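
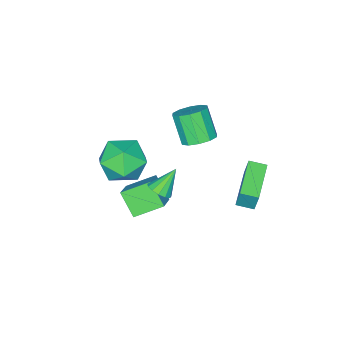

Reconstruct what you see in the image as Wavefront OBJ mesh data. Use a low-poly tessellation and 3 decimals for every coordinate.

v 2.565 1.464 1.813
v 2.987 1.476 2.195
v 1.715 1.596 2.747
v 2.937 1.78 2.106
v 2.768 1.984 1.924
v 2.535 2.023 1.706
v 2.311 1.884 1.523
v 2.168 1.612 1.431
v 2.15 1.292 1.461
v 2.265 1.027 1.602
v 2.474 0.901 1.81
v 2.712 0.953 2.019
v 2.904 1.168 2.162
v -2.479 1.65 -0.901
v -2.392 1.949 0.247
v -2.903 2.324 -1.045
v -2.816 2.624 0.103
v -0.884 2.576 -1.263
v -0.797 2.876 -0.115
v -1.308 3.251 -1.407
v -1.221 3.55 -0.259
v -1.689 -0.221 0.732
v -1.28 -0.834 0.421
v -1.582 -1.672 1.677
v -1.991 -1.059 1.988
v -0.965 -0.556 0.682
v -1.266 -1.395 1.938
v -0.926 -0.151 0.962
v -1.228 -0.989 2.218
v -1.179 0.228 1.154
v -1.481 -0.61 2.41
v -1.627 0.436 1.185
v -1.929 -0.403 2.441
v -2.098 0.392 1.043
v -2.4 -0.446 2.299
v -2.414 0.115 0.782
v -2.715 -0.724 2.038
v -2.452 -0.291 0.502
v -2.754 -1.129 1.758
v -2.199 -0.67 0.31
v -2.501 -1.508 1.566
v -1.751 -0.877 0.279
v -2.053 -1.716 1.535
v 1.6 -0.645 -2.099
v 1.439 -1.555 -1.155
v 0.623 0.185 -1.465
v 0.462 -0.725 -0.522
v 2.478 -0.115 -1.438
v 2.317 -1.025 -0.495
v 1.501 0.715 -0.805
v 1.34 -0.195 0.139
v -0.337 -2.115 -0.901
v 0.328 -1.381 -0.172
v 1.112 -3.479 -0.848
v 1.777 -2.745 -0.119
v 0.748 -3.266 0.308
v -0.147 -2.423 0.275
v 1.587 -2.437 -1.295
v 0.692 -1.594 -1.328
v 1.518 -1.579 -0.416
v 0.999 -2.092 0.575
v 0.441 -2.768 -1.595
v -0.078 -3.281 -0.604
f 2 1 4
f 2 4 3
f 4 1 5
f 4 5 3
f 5 1 6
f 5 6 3
f 6 1 7
f 6 7 3
f 7 1 8
f 7 8 3
f 8 1 9
f 8 9 3
f 9 1 10
f 9 10 3
f 10 1 11
f 10 11 3
f 11 1 12
f 11 12 3
f 12 1 13
f 12 13 3
f 13 1 2
f 13 2 3
f 15 17 14
f 18 15 14
f 14 17 16
f 16 18 14
f 15 21 17
f 19 15 18
f 19 21 15
f 17 21 16
f 20 18 16
f 16 21 20
f 20 19 18
f 21 19 20
f 23 22 26
f 23 26 24
f 24 26 27
f 24 27 25
f 26 22 28
f 26 28 27
f 27 28 29
f 27 29 25
f 28 22 30
f 28 30 29
f 29 30 31
f 29 31 25
f 30 22 32
f 30 32 31
f 31 32 33
f 31 33 25
f 32 22 34
f 32 34 33
f 33 34 35
f 33 35 25
f 34 22 36
f 34 36 35
f 35 36 37
f 35 37 25
f 36 22 38
f 36 38 37
f 37 38 39
f 37 39 25
f 38 22 40
f 38 40 39
f 39 40 41
f 39 41 25
f 40 22 42
f 40 42 41
f 41 42 43
f 41 43 25
f 42 22 23
f 42 23 43
f 43 23 24
f 43 24 25
f 45 47 44
f 48 45 44
f 44 47 46
f 46 48 44
f 45 51 47
f 49 45 48
f 49 51 45
f 47 51 46
f 50 48 46
f 46 51 50
f 50 49 48
f 51 49 50
f 52 63 57
f 52 57 53
f 52 53 59
f 52 59 62
f 52 62 63
f 53 57 61
f 57 63 56
f 63 62 54
f 62 59 58
f 59 53 60
f 55 61 56
f 55 56 54
f 55 54 58
f 55 58 60
f 55 60 61
f 56 61 57
f 54 56 63
f 58 54 62
f 60 58 59
f 61 60 53



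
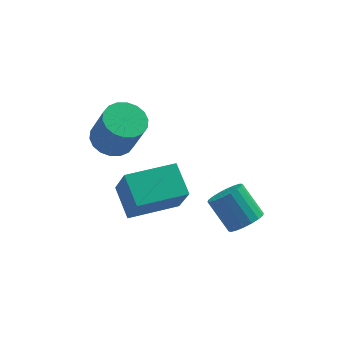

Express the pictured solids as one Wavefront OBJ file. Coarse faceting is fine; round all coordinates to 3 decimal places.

v 4.204 -0.91 -4.097
v 4.569 -1.245 -3.603
v 3.921 -0.485 -2.608
v 3.556 -0.15 -3.103
v 4.751 -1.002 -3.671
v 4.103 -0.242 -2.676
v 4.825 -0.74 -3.822
v 4.177 0.02 -2.828
v 4.776 -0.512 -4.029
v 4.127 0.248 -3.034
v 4.614 -0.363 -4.249
v 3.965 0.397 -3.254
v 4.37 -0.322 -4.439
v 3.721 0.438 -3.444
v 4.094 -0.398 -4.561
v 3.445 0.363 -3.566
v 3.839 -0.575 -4.592
v 3.191 0.185 -3.597
v 3.657 -0.818 -4.524
v 3.009 -0.058 -3.529
v 3.583 -1.08 -4.372
v 2.935 -0.32 -3.378
v 3.633 -1.308 -4.166
v 2.984 -0.548 -3.171
v 3.795 -1.457 -3.946
v 3.146 -0.697 -2.951
v 4.039 -1.498 -3.756
v 3.39 -0.738 -2.761
v 4.315 -1.423 -3.634
v 3.666 -0.662 -2.639
v -0.139 1.898 -1.619
v 0.318 2.57 -1.512
v 0.755 2.035 -0.014
v 0.299 1.362 -0.121
v -0.008 2.671 -1.381
v 0.43 2.136 0.117
v -0.359 2.619 -1.297
v 0.078 2.084 0.201
v -0.667 2.423 -1.277
v -0.229 1.888 0.221
v -0.87 2.124 -1.325
v -0.432 1.589 0.173
v -0.928 1.78 -1.431
v -0.491 1.245 0.067
v -0.83 1.459 -1.574
v -0.393 0.924 -0.076
v -0.595 1.225 -1.726
v -0.158 0.69 -0.228
v -0.27 1.124 -1.857
v 0.168 0.589 -0.359
v 0.082 1.176 -1.941
v 0.519 0.641 -0.443
v 0.389 1.372 -1.961
v 0.827 0.837 -0.463
v 0.592 1.671 -1.913
v 1.03 1.136 -0.415
v 0.651 2.015 -1.807
v 1.088 1.48 -0.309
v 0.553 2.336 -1.664
v 0.99 1.801 -0.166
v 0.19 -0.231 -4.119
v 0.457 -0.978 -2.707
v -0.134 0.902 -3.459
v 0.134 0.155 -2.047
v 2.026 0.325 -4.173
v 2.294 -0.422 -2.761
v 1.703 1.458 -3.513
v 1.97 0.711 -2.101
f 2 1 5
f 2 5 3
f 3 5 6
f 3 6 4
f 5 1 7
f 5 7 6
f 6 7 8
f 6 8 4
f 7 1 9
f 7 9 8
f 8 9 10
f 8 10 4
f 9 1 11
f 9 11 10
f 10 11 12
f 10 12 4
f 11 1 13
f 11 13 12
f 12 13 14
f 12 14 4
f 13 1 15
f 13 15 14
f 14 15 16
f 14 16 4
f 15 1 17
f 15 17 16
f 16 17 18
f 16 18 4
f 17 1 19
f 17 19 18
f 18 19 20
f 18 20 4
f 19 1 21
f 19 21 20
f 20 21 22
f 20 22 4
f 21 1 23
f 21 23 22
f 22 23 24
f 22 24 4
f 23 1 25
f 23 25 24
f 24 25 26
f 24 26 4
f 25 1 27
f 25 27 26
f 26 27 28
f 26 28 4
f 27 1 29
f 27 29 28
f 28 29 30
f 28 30 4
f 29 1 2
f 29 2 30
f 30 2 3
f 30 3 4
f 32 31 35
f 32 35 33
f 33 35 36
f 33 36 34
f 35 31 37
f 35 37 36
f 36 37 38
f 36 38 34
f 37 31 39
f 37 39 38
f 38 39 40
f 38 40 34
f 39 31 41
f 39 41 40
f 40 41 42
f 40 42 34
f 41 31 43
f 41 43 42
f 42 43 44
f 42 44 34
f 43 31 45
f 43 45 44
f 44 45 46
f 44 46 34
f 45 31 47
f 45 47 46
f 46 47 48
f 46 48 34
f 47 31 49
f 47 49 48
f 48 49 50
f 48 50 34
f 49 31 51
f 49 51 50
f 50 51 52
f 50 52 34
f 51 31 53
f 51 53 52
f 52 53 54
f 52 54 34
f 53 31 55
f 53 55 54
f 54 55 56
f 54 56 34
f 55 31 57
f 55 57 56
f 56 57 58
f 56 58 34
f 57 31 59
f 57 59 58
f 58 59 60
f 58 60 34
f 59 31 32
f 59 32 60
f 60 32 33
f 60 33 34
f 62 64 61
f 65 62 61
f 61 64 63
f 63 65 61
f 62 68 64
f 66 62 65
f 66 68 62
f 64 68 63
f 67 65 63
f 63 68 67
f 67 66 65
f 68 66 67



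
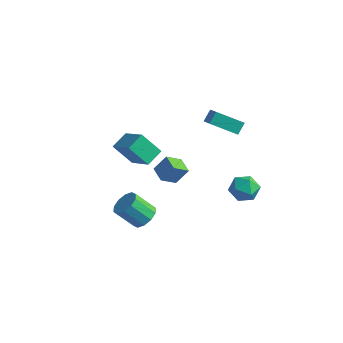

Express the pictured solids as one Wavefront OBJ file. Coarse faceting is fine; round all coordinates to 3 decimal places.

v -0.926 -2.854 1.971
v -1.885 -3.388 3.243
v -0.887 -1.759 2.461
v -1.846 -2.293 3.732
v 0.706 -3.367 2.988
v -0.253 -3.901 4.259
v 0.745 -2.272 3.477
v -0.214 -2.806 4.749
v -0.991 -1.73 -3.751
v -0.228 -2.057 -3.377
v -1.146 -2.757 -2.116
v -1.909 -2.43 -2.489
v -0.322 -1.546 -3.162
v -1.24 -2.246 -1.9
v -0.671 -1.105 -3.172
v -1.589 -1.805 -1.91
v -1.143 -0.903 -3.403
v -2.061 -1.603 -2.141
v -1.556 -1.017 -3.767
v -2.474 -1.717 -2.505
v -1.754 -1.403 -4.124
v -2.672 -2.103 -2.863
v -1.66 -1.914 -4.34
v -2.578 -2.614 -3.078
v -1.311 -2.355 -4.33
v -2.229 -3.055 -3.068
v -0.839 -2.557 -4.099
v -1.757 -3.257 -2.837
v -0.426 -2.443 -3.735
v -1.344 -3.143 -2.473
v 1.927 3.34 -2.348
v 2.605 3.704 -1.679
v 2.935 2.076 -2.681
v 3.613 2.44 -2.012
v 2.726 2.058 -1.683
v 2.103 2.839 -1.477
v 3.437 2.941 -2.883
v 2.814 3.722 -2.677
v 3.538 3.458 -2.009
v 3.099 2.912 -1.268
v 2.441 2.868 -3.092
v 2.002 2.322 -2.351
v -3.823 3.947 -4.77
v -4.183 2.944 -4.044
v -3.285 4.522 -3.71
v -3.646 3.519 -2.984
v -2.814 3.421 -4.996
v -3.175 2.418 -4.27
v -2.277 3.996 -3.936
v -2.637 2.993 -3.21
v 0.406 1.999 3.295
v 1.378 1.294 3.995
v 0.393 2.617 3.935
v 1.365 1.912 4.635
v 1.735 2.948 2.405
v 2.707 2.243 3.105
v 1.722 3.566 3.045
v 2.694 2.861 3.745
f 2 4 1
f 5 2 1
f 1 4 3
f 3 5 1
f 2 8 4
f 6 2 5
f 6 8 2
f 4 8 3
f 7 5 3
f 3 8 7
f 7 6 5
f 8 6 7
f 10 9 13
f 10 13 11
f 11 13 14
f 11 14 12
f 13 9 15
f 13 15 14
f 14 15 16
f 14 16 12
f 15 9 17
f 15 17 16
f 16 17 18
f 16 18 12
f 17 9 19
f 17 19 18
f 18 19 20
f 18 20 12
f 19 9 21
f 19 21 20
f 20 21 22
f 20 22 12
f 21 9 23
f 21 23 22
f 22 23 24
f 22 24 12
f 23 9 25
f 23 25 24
f 24 25 26
f 24 26 12
f 25 9 27
f 25 27 26
f 26 27 28
f 26 28 12
f 27 9 29
f 27 29 28
f 28 29 30
f 28 30 12
f 29 9 10
f 29 10 30
f 30 10 11
f 30 11 12
f 31 42 36
f 31 36 32
f 31 32 38
f 31 38 41
f 31 41 42
f 32 36 40
f 36 42 35
f 42 41 33
f 41 38 37
f 38 32 39
f 34 40 35
f 34 35 33
f 34 33 37
f 34 37 39
f 34 39 40
f 35 40 36
f 33 35 42
f 37 33 41
f 39 37 38
f 40 39 32
f 44 46 43
f 47 44 43
f 43 46 45
f 45 47 43
f 44 50 46
f 48 44 47
f 48 50 44
f 46 50 45
f 49 47 45
f 45 50 49
f 49 48 47
f 50 48 49
f 52 54 51
f 55 52 51
f 51 54 53
f 53 55 51
f 52 58 54
f 56 52 55
f 56 58 52
f 54 58 53
f 57 55 53
f 53 58 57
f 57 56 55
f 58 56 57



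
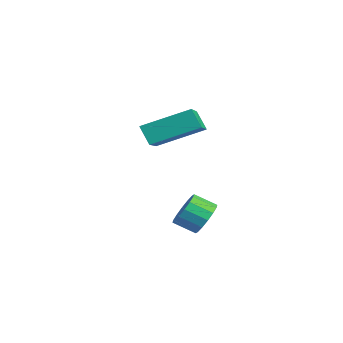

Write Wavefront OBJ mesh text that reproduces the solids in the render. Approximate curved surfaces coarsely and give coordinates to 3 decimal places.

v 0.5 -2.724 1.277
v 2.307 -3.621 2.076
v 1.044 -0.886 2.11
v 2.851 -1.783 2.909
v 0.969 -2.497 0.471
v 2.776 -3.394 1.27
v 1.513 -0.659 1.304
v 3.32 -1.556 2.103
v 3.166 -1.284 -2.702
v 3.596 -1.793 -3.128
v 3.183 -2.564 -2.623
v 2.754 -2.056 -2.198
v 3.828 -1.704 -2.803
v 3.415 -2.476 -2.298
v 3.883 -1.503 -2.451
v 3.47 -2.275 -1.946
v 3.745 -1.244 -2.166
v 3.333 -2.015 -1.662
v 3.453 -0.995 -2.025
v 3.04 -1.766 -1.521
v 3.084 -0.824 -2.066
v 2.671 -1.595 -1.561
v 2.737 -0.776 -2.277
v 2.324 -1.547 -1.772
v 2.505 -0.864 -2.602
v 2.092 -1.636 -2.097
v 2.45 -1.065 -2.954
v 2.037 -1.837 -2.449
v 2.587 -1.325 -3.238
v 2.175 -2.096 -2.734
v 2.88 -1.574 -3.379
v 2.467 -2.345 -2.875
v 3.249 -1.745 -3.339
v 2.836 -2.516 -2.834
f 2 4 1
f 5 2 1
f 1 4 3
f 3 5 1
f 2 8 4
f 6 2 5
f 6 8 2
f 4 8 3
f 7 5 3
f 3 8 7
f 7 6 5
f 8 6 7
f 10 9 13
f 10 13 11
f 11 13 14
f 11 14 12
f 13 9 15
f 13 15 14
f 14 15 16
f 14 16 12
f 15 9 17
f 15 17 16
f 16 17 18
f 16 18 12
f 17 9 19
f 17 19 18
f 18 19 20
f 18 20 12
f 19 9 21
f 19 21 20
f 20 21 22
f 20 22 12
f 21 9 23
f 21 23 22
f 22 23 24
f 22 24 12
f 23 9 25
f 23 25 24
f 24 25 26
f 24 26 12
f 25 9 27
f 25 27 26
f 26 27 28
f 26 28 12
f 27 9 29
f 27 29 28
f 28 29 30
f 28 30 12
f 29 9 31
f 29 31 30
f 30 31 32
f 30 32 12
f 31 9 33
f 31 33 32
f 32 33 34
f 32 34 12
f 33 9 10
f 33 10 34
f 34 10 11
f 34 11 12



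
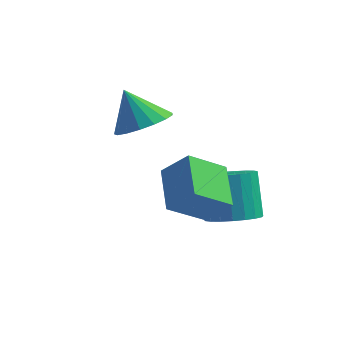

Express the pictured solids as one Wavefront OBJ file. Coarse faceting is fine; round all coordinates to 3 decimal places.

v -0.018 1.279 -1.487
v 0.802 1.133 -1.205
v 0.339 1.575 0.37
v -0.482 1.721 0.087
v 0.816 1.486 -1.3
v 0.353 1.928 0.275
v 0.686 1.803 -1.427
v 0.222 2.246 0.147
v 0.434 2.03 -1.565
v -0.03 2.472 0.009
v 0.104 2.127 -1.69
v -0.36 2.569 -0.115
v -0.248 2.077 -1.779
v -0.711 2.519 -0.205
v -0.559 1.889 -1.818
v -1.023 2.331 -0.244
v -0.777 1.596 -1.8
v -1.241 2.038 -0.225
v -0.864 1.247 -1.728
v -1.328 1.69 -0.153
v -0.805 0.905 -1.614
v -1.268 1.347 -0.039
v -0.609 0.627 -1.478
v -1.073 1.069 0.096
v -0.311 0.462 -1.344
v -0.775 0.904 0.231
v 0.037 0.438 -1.235
v -0.427 0.88 0.34
v 0.376 0.559 -1.169
v -0.088 1.002 0.406
v 0.647 0.805 -1.158
v 0.183 1.247 0.416
v 0.021 -0.436 -0.776
v -0.595 -1.522 -0.02
v -0.852 0.656 0.081
v -1.469 -0.431 0.837
v 0.909 -0.369 0.043
v 0.292 -1.456 0.799
v 0.035 0.722 0.9
v -0.581 -0.364 1.656
v -3.162 1.274 1.683
v -2.439 0.736 2.041
v -3.838 1.226 2.977
v -2.306 1.173 2.127
v -2.369 1.632 2.111
v -2.614 2.01 1.997
v -2.984 2.219 1.811
v -3.396 2.211 1.596
v -3.754 1.989 1.401
v -3.976 1.603 1.27
v -4.012 1.141 1.235
v -3.853 0.71 1.302
v -3.536 0.408 1.456
v -3.134 0.305 1.662
v -2.737 0.423 1.874
f 2 1 5
f 2 5 3
f 3 5 6
f 3 6 4
f 5 1 7
f 5 7 6
f 6 7 8
f 6 8 4
f 7 1 9
f 7 9 8
f 8 9 10
f 8 10 4
f 9 1 11
f 9 11 10
f 10 11 12
f 10 12 4
f 11 1 13
f 11 13 12
f 12 13 14
f 12 14 4
f 13 1 15
f 13 15 14
f 14 15 16
f 14 16 4
f 15 1 17
f 15 17 16
f 16 17 18
f 16 18 4
f 17 1 19
f 17 19 18
f 18 19 20
f 18 20 4
f 19 1 21
f 19 21 20
f 20 21 22
f 20 22 4
f 21 1 23
f 21 23 22
f 22 23 24
f 22 24 4
f 23 1 25
f 23 25 24
f 24 25 26
f 24 26 4
f 25 1 27
f 25 27 26
f 26 27 28
f 26 28 4
f 27 1 29
f 27 29 28
f 28 29 30
f 28 30 4
f 29 1 31
f 29 31 30
f 30 31 32
f 30 32 4
f 31 1 2
f 31 2 32
f 32 2 3
f 32 3 4
f 34 36 33
f 37 34 33
f 33 36 35
f 35 37 33
f 34 40 36
f 38 34 37
f 38 40 34
f 36 40 35
f 39 37 35
f 35 40 39
f 39 38 37
f 40 38 39
f 42 41 44
f 42 44 43
f 44 41 45
f 44 45 43
f 45 41 46
f 45 46 43
f 46 41 47
f 46 47 43
f 47 41 48
f 47 48 43
f 48 41 49
f 48 49 43
f 49 41 50
f 49 50 43
f 50 41 51
f 50 51 43
f 51 41 52
f 51 52 43
f 52 41 53
f 52 53 43
f 53 41 54
f 53 54 43
f 54 41 55
f 54 55 43
f 55 41 42
f 55 42 43



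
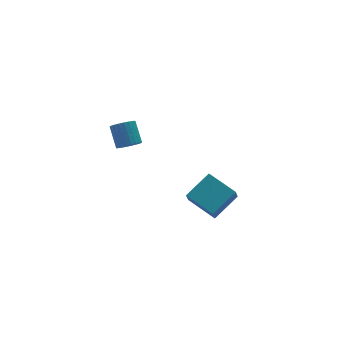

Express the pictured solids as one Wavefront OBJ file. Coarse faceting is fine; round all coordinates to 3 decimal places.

v -1.745 -1.563 3.078
v -1.104 -1.32 2.706
v -0.913 -0.195 3.77
v -1.555 -0.437 4.142
v -1.319 -1.153 2.569
v -1.128 -0.028 3.633
v -1.599 -1.05 2.509
v -1.408 0.076 3.573
v -1.901 -1.024 2.536
v -1.71 0.101 3.6
v -2.179 -1.08 2.645
v -1.988 0.045 3.709
v -2.392 -1.209 2.821
v -2.201 -0.084 3.884
v -2.506 -1.393 3.035
v -2.315 -0.268 4.099
v -2.504 -1.602 3.256
v -2.313 -0.477 4.32
v -2.387 -1.805 3.45
v -2.196 -0.68 4.514
v -2.172 -1.972 3.587
v -1.981 -0.847 4.651
v -1.892 -2.076 3.647
v -1.701 -0.95 4.711
v -1.59 -2.101 3.62
v -1.399 -0.976 4.684
v -1.312 -2.045 3.511
v -1.121 -0.92 4.575
v -1.099 -1.916 3.336
v -0.908 -0.791 4.399
v -0.985 -1.732 3.121
v -0.794 -0.607 4.185
v -0.987 -1.523 2.9
v -0.796 -0.398 3.964
v 2.926 -3.352 -4.22
v 4.769 -2.962 -3.226
v 2.184 -1.42 -3.602
v 4.027 -1.03 -2.609
v 3.393 -2.83 -5.291
v 5.236 -2.44 -4.298
v 2.651 -0.898 -4.674
v 4.494 -0.508 -3.68
f 2 1 5
f 2 5 3
f 3 5 6
f 3 6 4
f 5 1 7
f 5 7 6
f 6 7 8
f 6 8 4
f 7 1 9
f 7 9 8
f 8 9 10
f 8 10 4
f 9 1 11
f 9 11 10
f 10 11 12
f 10 12 4
f 11 1 13
f 11 13 12
f 12 13 14
f 12 14 4
f 13 1 15
f 13 15 14
f 14 15 16
f 14 16 4
f 15 1 17
f 15 17 16
f 16 17 18
f 16 18 4
f 17 1 19
f 17 19 18
f 18 19 20
f 18 20 4
f 19 1 21
f 19 21 20
f 20 21 22
f 20 22 4
f 21 1 23
f 21 23 22
f 22 23 24
f 22 24 4
f 23 1 25
f 23 25 24
f 24 25 26
f 24 26 4
f 25 1 27
f 25 27 26
f 26 27 28
f 26 28 4
f 27 1 29
f 27 29 28
f 28 29 30
f 28 30 4
f 29 1 31
f 29 31 30
f 30 31 32
f 30 32 4
f 31 1 33
f 31 33 32
f 32 33 34
f 32 34 4
f 33 1 2
f 33 2 34
f 34 2 3
f 34 3 4
f 36 38 35
f 39 36 35
f 35 38 37
f 37 39 35
f 36 42 38
f 40 36 39
f 40 42 36
f 38 42 37
f 41 39 37
f 37 42 41
f 41 40 39
f 42 40 41



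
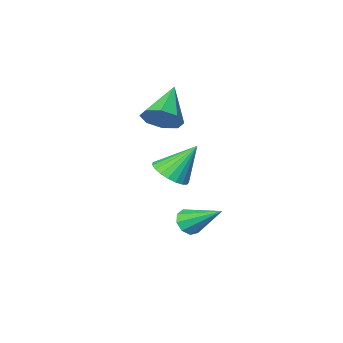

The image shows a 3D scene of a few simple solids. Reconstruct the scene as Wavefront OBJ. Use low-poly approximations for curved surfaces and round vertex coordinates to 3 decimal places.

v -3.281 2.897 -2.059
v -2.651 3.009 -1.86
v -3.899 4.383 -0.941
v -2.743 3.254 -2.237
v -3.086 3.332 -2.53
v -3.521 3.206 -2.603
v -3.843 2.935 -2.421
v -3.902 2.647 -2.07
v -3.671 2.475 -1.714
v -3.257 2.501 -1.519
v -2.854 2.712 -1.577
v -2.629 2.58 0.728
v -1.929 3.01 1.044
v -3.571 3.04 2.192
v -2.099 3.272 0.853
v -2.36 3.414 0.64
v -2.668 3.412 0.442
v -2.97 3.266 0.294
v -3.212 3.002 0.221
v -3.354 2.665 0.236
v -3.37 2.313 0.335
v -3.258 2.008 0.503
v -3.038 1.801 0.71
v -2.747 1.73 0.919
v -2.435 1.805 1.096
v -2.157 2.014 1.209
v -1.961 2.322 1.239
v -1.88 2.674 1.181
v -3.277 0.82 2.874
v -2.595 0.702 3.48
v -4.503 -0.24 4.046
v -2.973 1.282 3.609
v -3.529 1.591 3.308
v -3.938 1.449 2.753
v -3.959 0.939 2.268
v -3.581 0.359 2.138
v -3.025 0.049 2.44
v -2.617 0.191 2.995
f 2 1 4
f 2 4 3
f 4 1 5
f 4 5 3
f 5 1 6
f 5 6 3
f 6 1 7
f 6 7 3
f 7 1 8
f 7 8 3
f 8 1 9
f 8 9 3
f 9 1 10
f 9 10 3
f 10 1 11
f 10 11 3
f 11 1 2
f 11 2 3
f 13 12 15
f 13 15 14
f 15 12 16
f 15 16 14
f 16 12 17
f 16 17 14
f 17 12 18
f 17 18 14
f 18 12 19
f 18 19 14
f 19 12 20
f 19 20 14
f 20 12 21
f 20 21 14
f 21 12 22
f 21 22 14
f 22 12 23
f 22 23 14
f 23 12 24
f 23 24 14
f 24 12 25
f 24 25 14
f 25 12 26
f 25 26 14
f 26 12 27
f 26 27 14
f 27 12 28
f 27 28 14
f 28 12 13
f 28 13 14
f 30 29 32
f 30 32 31
f 32 29 33
f 32 33 31
f 33 29 34
f 33 34 31
f 34 29 35
f 34 35 31
f 35 29 36
f 35 36 31
f 36 29 37
f 36 37 31
f 37 29 38
f 37 38 31
f 38 29 30
f 38 30 31



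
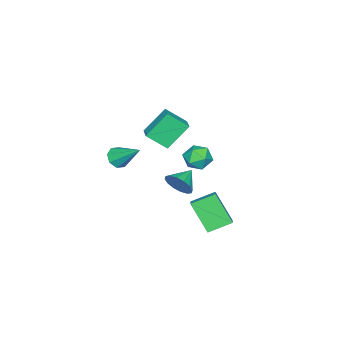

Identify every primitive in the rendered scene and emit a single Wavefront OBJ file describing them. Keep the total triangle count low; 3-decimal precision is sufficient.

v 3.059 -2.575 2.619
v 3.583 -2.329 2.243
v 3.221 -1.145 3.781
v 3.115 -2.145 2.082
v 2.614 -2.213 2.236
v 2.374 -2.494 2.614
v 2.536 -2.822 2.995
v 3.004 -3.005 3.156
v 3.505 -2.937 3.002
v 3.745 -2.657 2.624
v -5.116 -3.183 0.447
v -4.61 -4.267 1.401
v -4.285 -2.551 0.724
v -3.779 -3.635 1.678
v -4.061 -3.945 -0.978
v -3.555 -5.029 -0.024
v -3.23 -3.313 -0.701
v -2.724 -4.397 0.253
v 0.026 1.016 -3.691
v -0.264 -0.184 -2.054
v -0.863 2.009 -3.12
v -1.153 0.809 -1.483
v 0.733 1.411 -3.277
v 0.443 0.211 -1.64
v -0.156 2.404 -2.706
v -0.446 1.204 -1.069
v -4.748 -1.752 -1.336
v -4.229 -1.009 -1.456
v -3.531 -2.571 -1.144
v -3.012 -1.828 -1.264
v -3.528 -1.909 -0.513
v -4.28 -1.402 -0.632
v -3.48 -2.178 -1.968
v -4.232 -1.671 -2.087
v -3.445 -1.272 -1.847
v -3.475 -1.105 -0.948
v -4.285 -2.475 -1.652
v -4.315 -2.308 -0.753
v -1.132 -1.416 -1.696
v -0.808 -0.901 -1.047
v -2.328 -1.284 -1.204
v -0.916 -0.61 -1.388
v -1.082 -0.535 -1.811
v -1.261 -0.696 -2.204
v -1.406 -1.051 -2.46
v -1.478 -1.503 -2.512
v -1.457 -1.932 -2.345
v -1.349 -2.223 -2.005
v -1.182 -2.297 -1.581
v -1.003 -2.136 -1.189
v -0.858 -1.782 -0.933
v -0.787 -1.33 -0.881
f 2 1 4
f 2 4 3
f 4 1 5
f 4 5 3
f 5 1 6
f 5 6 3
f 6 1 7
f 6 7 3
f 7 1 8
f 7 8 3
f 8 1 9
f 8 9 3
f 9 1 10
f 9 10 3
f 10 1 2
f 10 2 3
f 12 14 11
f 15 12 11
f 11 14 13
f 13 15 11
f 12 18 14
f 16 12 15
f 16 18 12
f 14 18 13
f 17 15 13
f 13 18 17
f 17 16 15
f 18 16 17
f 20 22 19
f 23 20 19
f 19 22 21
f 21 23 19
f 20 26 22
f 24 20 23
f 24 26 20
f 22 26 21
f 25 23 21
f 21 26 25
f 25 24 23
f 26 24 25
f 27 38 32
f 27 32 28
f 27 28 34
f 27 34 37
f 27 37 38
f 28 32 36
f 32 38 31
f 38 37 29
f 37 34 33
f 34 28 35
f 30 36 31
f 30 31 29
f 30 29 33
f 30 33 35
f 30 35 36
f 31 36 32
f 29 31 38
f 33 29 37
f 35 33 34
f 36 35 28
f 40 39 42
f 40 42 41
f 42 39 43
f 42 43 41
f 43 39 44
f 43 44 41
f 44 39 45
f 44 45 41
f 45 39 46
f 45 46 41
f 46 39 47
f 46 47 41
f 47 39 48
f 47 48 41
f 48 39 49
f 48 49 41
f 49 39 50
f 49 50 41
f 50 39 51
f 50 51 41
f 51 39 52
f 51 52 41
f 52 39 40
f 52 40 41



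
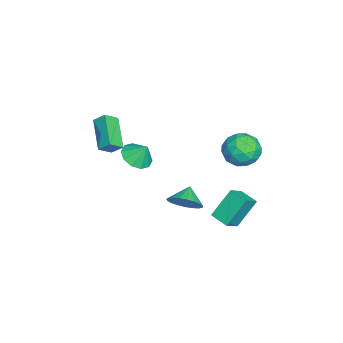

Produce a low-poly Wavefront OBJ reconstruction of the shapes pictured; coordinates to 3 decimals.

v -0.161 3.908 -1.02
v 0.754 3.404 -0.281
v 0.538 4.843 -1.248
v 1.454 4.339 -0.509
v 0.606 2.941 -2.631
v 1.522 2.437 -1.892
v 1.306 3.876 -2.859
v 2.221 3.372 -2.12
v 1.116 0.919 -1.358
v 1.683 1.537 -0.726
v 0.164 1.081 -0.662
v 1.522 1.824 -1.013
v 1.291 1.955 -1.359
v 1.029 1.906 -1.706
v 0.783 1.687 -1.992
v 0.594 1.335 -2.168
v 0.495 0.912 -2.205
v 0.504 0.489 -2.095
v 0.618 0.141 -1.858
v 0.819 -0.072 -1.534
v 1.071 -0.115 -1.18
v 1.33 0.022 -0.856
v 1.553 0.314 -0.62
v 1.7 0.71 -0.511
v 1.746 1.143 -0.548
v -0.544 -3.673 3.662
v -0.41 -2.995 4.254
v 1.253 -3.096 2.591
v 1.388 -2.417 3.183
v 0.012 -4.303 4.257
v 0.147 -3.624 4.849
v 1.81 -3.725 3.186
v 1.944 -3.047 3.778
v -0.446 4.622 3.002
v 0.395 4.452 2.165
v -1.515 3.208 2.215
v -0.674 3.038 1.378
v -0.452 2.744 2.518
v 0.208 3.618 3.005
v -1.328 4.042 1.375
v -0.668 4.916 1.862
v -0.15 4.094 1.159
v 0.391 3.291 1.866
v -1.511 4.369 2.514
v -0.97 3.566 3.221
v 0.068 4.661 2.653
v -1.188 2.999 1.727
v -1.058 2.826 2.398
v -0.564 2.726 1.906
v -0.042 4.171 3.146
v 0.453 4.071 2.654
v -0.045 3.067 2.862
v -1.573 3.589 1.726
v -1.078 3.489 1.234
v -0.556 4.934 2.474
v -0.062 4.834 1.982
v -1.075 4.593 1.518
v 0.242 4.351 1.57
v -0.386 3.52 1.107
v -0.771 4.11 1.105
v -0.382 4.624 1.391
v 0.56 3.879 1.985
v -0.068 3.048 1.522
v 0.062 2.875 2.193
v 0.451 3.389 2.479
v 0.24 3.669 1.394
v -1.052 4.612 2.858
v -1.68 3.781 2.395
v -1.571 4.271 1.901
v -1.182 4.785 2.187
v -0.734 4.14 3.273
v -1.362 3.309 2.81
v -0.738 3.036 2.989
v -0.349 3.55 3.275
v -1.36 3.991 2.986
v 0.755 -1.792 2.055
v 1.577 -1.424 1.642
v 0.965 -1.148 3.045
v 1.111 -1.054 1.499
v 0.51 -0.965 1.569
v 0.002 -1.193 1.824
v -0.218 -1.649 2.167
v -0.066 -2.16 2.467
v 0.4 -2.53 2.61
v 1.001 -2.619 2.541
v 1.509 -2.392 2.286
v 1.728 -1.935 1.942
f 2 4 1
f 5 2 1
f 1 4 3
f 3 5 1
f 2 8 4
f 6 2 5
f 6 8 2
f 4 8 3
f 7 5 3
f 3 8 7
f 7 6 5
f 8 6 7
f 10 9 12
f 10 12 11
f 12 9 13
f 12 13 11
f 13 9 14
f 13 14 11
f 14 9 15
f 14 15 11
f 15 9 16
f 15 16 11
f 16 9 17
f 16 17 11
f 17 9 18
f 17 18 11
f 18 9 19
f 18 19 11
f 19 9 20
f 19 20 11
f 20 9 21
f 20 21 11
f 21 9 22
f 21 22 11
f 22 9 23
f 22 23 11
f 23 9 24
f 23 24 11
f 24 9 25
f 24 25 11
f 25 9 10
f 25 10 11
f 27 29 26
f 30 27 26
f 26 29 28
f 28 30 26
f 27 33 29
f 31 27 30
f 31 33 27
f 29 33 28
f 32 30 28
f 28 33 32
f 32 31 30
f 33 31 32
f 34 71 50
f 71 45 74
f 50 74 39
f 71 74 50
f 34 50 46
f 50 39 51
f 46 51 35
f 50 51 46
f 34 46 55
f 46 35 56
f 55 56 41
f 46 56 55
f 34 55 67
f 55 41 70
f 67 70 44
f 55 70 67
f 34 67 71
f 67 44 75
f 71 75 45
f 67 75 71
f 35 51 62
f 51 39 65
f 62 65 43
f 51 65 62
f 39 74 52
f 74 45 73
f 52 73 38
f 74 73 52
f 45 75 72
f 75 44 68
f 72 68 36
f 75 68 72
f 44 70 69
f 70 41 57
f 69 57 40
f 70 57 69
f 41 56 61
f 56 35 58
f 61 58 42
f 56 58 61
f 37 63 49
f 63 43 64
f 49 64 38
f 63 64 49
f 37 49 47
f 49 38 48
f 47 48 36
f 49 48 47
f 37 47 54
f 47 36 53
f 54 53 40
f 47 53 54
f 37 54 59
f 54 40 60
f 59 60 42
f 54 60 59
f 37 59 63
f 59 42 66
f 63 66 43
f 59 66 63
f 38 64 52
f 64 43 65
f 52 65 39
f 64 65 52
f 36 48 72
f 48 38 73
f 72 73 45
f 48 73 72
f 40 53 69
f 53 36 68
f 69 68 44
f 53 68 69
f 42 60 61
f 60 40 57
f 61 57 41
f 60 57 61
f 43 66 62
f 66 42 58
f 62 58 35
f 66 58 62
f 77 76 79
f 77 79 78
f 79 76 80
f 79 80 78
f 80 76 81
f 80 81 78
f 81 76 82
f 81 82 78
f 82 76 83
f 82 83 78
f 83 76 84
f 83 84 78
f 84 76 85
f 84 85 78
f 85 76 86
f 85 86 78
f 86 76 87
f 86 87 78
f 87 76 77
f 87 77 78



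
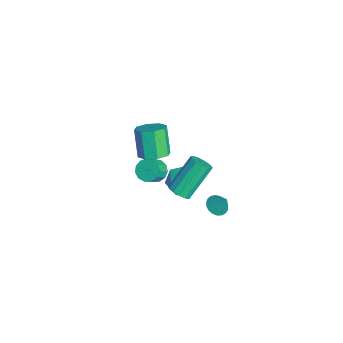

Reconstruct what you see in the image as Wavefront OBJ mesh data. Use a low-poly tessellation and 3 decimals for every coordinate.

v 2.87 1.465 -0.944
v 3.285 1.772 -1.269
v 3.29 1.835 -0.056
v 3.097 1.941 -1.25
v 2.87 2.028 -1.179
v 2.643 2.018 -1.066
v 2.454 1.912 -0.933
v 2.338 1.729 -0.802
v 2.314 1.5 -0.695
v 2.385 1.265 -0.631
v 2.541 1.065 -0.622
v 2.753 0.934 -0.668
v 2.985 0.895 -0.762
v 3.198 0.954 -0.887
v 3.353 1.102 -1.022
v 3.425 1.313 -1.144
v 3.401 1.55 -1.231
v 1.2 -0.057 -1.259
v 1.817 0.107 -1.137
v 1.157 1.441 0.401
v 0.54 1.277 0.279
v 1.696 0.341 -1.392
v 1.037 1.675 0.146
v 1.418 0.449 -1.604
v 0.759 1.783 -0.066
v 1.07 0.396 -1.707
v 0.411 1.73 -0.169
v 0.764 0.199 -1.668
v 0.105 1.533 -0.13
v 0.596 -0.079 -1.499
v -0.063 1.255 0.039
v 0.619 -0.35 -1.254
v -0.04 0.984 0.284
v 0.827 -0.528 -1.01
v 0.168 0.806 0.528
v 1.153 -0.557 -0.846
v 0.494 0.778 0.692
v 1.494 -0.426 -0.812
v 0.835 0.908 0.726
v 1.741 -0.179 -0.921
v 1.082 1.155 0.617
v 1.703 -1.434 2.899
v 2.194 -0.855 3.181
v 1.369 -0.828 4.563
v 0.877 -1.406 4.281
v 1.703 -0.624 2.883
v 0.878 -0.597 4.265
v 1.211 -0.867 2.594
v 0.386 -0.839 3.976
v 1.007 -1.442 2.484
v 0.182 -1.414 3.866
v 1.211 -2.012 2.617
v 0.386 -1.985 3.999
v 1.702 -2.243 2.915
v 0.877 -2.216 4.297
v 2.194 -2.001 3.204
v 1.369 -1.973 4.586
v 2.398 -1.426 3.314
v 1.573 -1.398 4.696
v -0.869 -0.775 -1.428
v -0.284 -0.707 -1.768
v 0.194 -1.237 -1.053
v -0.391 -1.305 -0.712
v -0.307 -0.407 -1.531
v 0.171 -0.936 -0.815
v -0.508 -0.224 -1.261
v -0.03 -0.753 -0.546
v -0.823 -0.216 -1.044
v -0.346 -0.745 -0.329
v -1.154 -0.385 -0.949
v -0.676 -0.915 -0.234
v -1.393 -0.679 -1.006
v -0.916 -1.208 -0.29
v -1.467 -1.003 -1.197
v -0.989 -1.532 -0.481
v -1.35 -1.255 -1.461
v -0.872 -1.784 -0.746
v -1.081 -1.354 -1.714
v -0.603 -1.884 -0.999
v -0.744 -1.27 -1.877
v -0.266 -1.799 -1.162
v -0.447 -1.029 -1.897
v 0.031 -1.558 -1.182
v -0.509 1.155 -3.399
v -0.039 0.774 -2.644
v -1.841 0.506 -2.896
v -1.371 0.125 -2.141
v -1.506 1.082 -2.195
v -0.683 1.483 -2.506
v -1.197 -0.203 -3.034
v -0.374 0.198 -3.345
v -0.464 -0.065 -2.419
v -0.655 0.729 -1.9
v -1.225 0.551 -3.64
v -1.416 1.345 -3.121
f 2 1 4
f 2 4 3
f 4 1 5
f 4 5 3
f 5 1 6
f 5 6 3
f 6 1 7
f 6 7 3
f 7 1 8
f 7 8 3
f 8 1 9
f 8 9 3
f 9 1 10
f 9 10 3
f 10 1 11
f 10 11 3
f 11 1 12
f 11 12 3
f 12 1 13
f 12 13 3
f 13 1 14
f 13 14 3
f 14 1 15
f 14 15 3
f 15 1 16
f 15 16 3
f 16 1 17
f 16 17 3
f 17 1 2
f 17 2 3
f 19 18 22
f 19 22 20
f 20 22 23
f 20 23 21
f 22 18 24
f 22 24 23
f 23 24 25
f 23 25 21
f 24 18 26
f 24 26 25
f 25 26 27
f 25 27 21
f 26 18 28
f 26 28 27
f 27 28 29
f 27 29 21
f 28 18 30
f 28 30 29
f 29 30 31
f 29 31 21
f 30 18 32
f 30 32 31
f 31 32 33
f 31 33 21
f 32 18 34
f 32 34 33
f 33 34 35
f 33 35 21
f 34 18 36
f 34 36 35
f 35 36 37
f 35 37 21
f 36 18 38
f 36 38 37
f 37 38 39
f 37 39 21
f 38 18 40
f 38 40 39
f 39 40 41
f 39 41 21
f 40 18 19
f 40 19 41
f 41 19 20
f 41 20 21
f 43 42 46
f 43 46 44
f 44 46 47
f 44 47 45
f 46 42 48
f 46 48 47
f 47 48 49
f 47 49 45
f 48 42 50
f 48 50 49
f 49 50 51
f 49 51 45
f 50 42 52
f 50 52 51
f 51 52 53
f 51 53 45
f 52 42 54
f 52 54 53
f 53 54 55
f 53 55 45
f 54 42 56
f 54 56 55
f 55 56 57
f 55 57 45
f 56 42 58
f 56 58 57
f 57 58 59
f 57 59 45
f 58 42 43
f 58 43 59
f 59 43 44
f 59 44 45
f 61 60 64
f 61 64 62
f 62 64 65
f 62 65 63
f 64 60 66
f 64 66 65
f 65 66 67
f 65 67 63
f 66 60 68
f 66 68 67
f 67 68 69
f 67 69 63
f 68 60 70
f 68 70 69
f 69 70 71
f 69 71 63
f 70 60 72
f 70 72 71
f 71 72 73
f 71 73 63
f 72 60 74
f 72 74 73
f 73 74 75
f 73 75 63
f 74 60 76
f 74 76 75
f 75 76 77
f 75 77 63
f 76 60 78
f 76 78 77
f 77 78 79
f 77 79 63
f 78 60 80
f 78 80 79
f 79 80 81
f 79 81 63
f 80 60 82
f 80 82 81
f 81 82 83
f 81 83 63
f 82 60 61
f 82 61 83
f 83 61 62
f 83 62 63
f 84 95 89
f 84 89 85
f 84 85 91
f 84 91 94
f 84 94 95
f 85 89 93
f 89 95 88
f 95 94 86
f 94 91 90
f 91 85 92
f 87 93 88
f 87 88 86
f 87 86 90
f 87 90 92
f 87 92 93
f 88 93 89
f 86 88 95
f 90 86 94
f 92 90 91
f 93 92 85



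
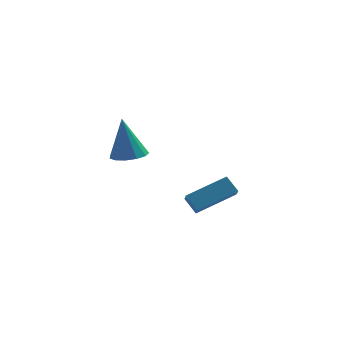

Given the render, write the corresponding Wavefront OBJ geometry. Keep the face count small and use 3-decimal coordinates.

v 1.358 0.951 -4.939
v 1.474 0.101 -4.3
v 0.812 1.399 -4.245
v 0.928 0.549 -3.606
v 3.152 1.831 -4.094
v 3.268 0.981 -3.455
v 2.606 2.279 -3.4
v 2.722 1.429 -2.761
v -1.312 -2.564 0.387
v -0.624 -2.051 0.44
v -1.628 -2.356 2.453
v -1.004 -1.762 0.353
v -1.481 -1.728 0.277
v -1.905 -1.959 0.236
v -2.141 -2.383 0.242
v -2.113 -2.864 0.295
v -1.832 -3.249 0.377
v -1.385 -3.418 0.462
v -0.916 -3.315 0.523
v -0.572 -2.974 0.541
v -0.464 -2.502 0.51
f 2 4 1
f 5 2 1
f 1 4 3
f 3 5 1
f 2 8 4
f 6 2 5
f 6 8 2
f 4 8 3
f 7 5 3
f 3 8 7
f 7 6 5
f 8 6 7
f 10 9 12
f 10 12 11
f 12 9 13
f 12 13 11
f 13 9 14
f 13 14 11
f 14 9 15
f 14 15 11
f 15 9 16
f 15 16 11
f 16 9 17
f 16 17 11
f 17 9 18
f 17 18 11
f 18 9 19
f 18 19 11
f 19 9 20
f 19 20 11
f 20 9 21
f 20 21 11
f 21 9 10
f 21 10 11



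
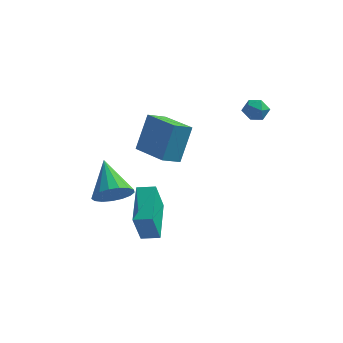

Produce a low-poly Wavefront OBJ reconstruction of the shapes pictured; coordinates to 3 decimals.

v -0.719 -2.702 -2.734
v -0.816 -3.381 -1.146
v -1.207 -0.908 -1.996
v -1.305 -1.587 -0.408
v 0.085 -2.533 -2.612
v -0.013 -3.212 -1.024
v -0.404 -0.739 -1.874
v -0.501 -1.418 -0.286
v -2.294 -1.724 -0.995
v -1.47 -1.443 -0.667
v -3.206 -0.396 0.155
v -1.538 -1.183 -1.021
v -1.779 -1.046 -1.37
v -2.138 -1.065 -1.633
v -2.532 -1.235 -1.749
v -2.872 -1.517 -1.693
v -3.08 -1.847 -1.477
v -3.107 -2.148 -1.151
v -2.948 -2.352 -0.789
v -2.639 -2.413 -0.474
v -2.251 -2.315 -0.278
v -1.873 -2.083 -0.247
v -1.591 -1.768 -0.387
v -1.537 -0.986 1.568
v -1.285 -0.198 3.234
v -0.988 -0.309 1.165
v -0.736 0.478 2.831
v 0.016 -2.078 1.849
v 0.268 -1.291 3.515
v 0.565 -1.402 1.446
v 0.817 -0.614 3.112
v 3.277 1.363 3.241
v 3.617 1.182 3.74
v 2.463 0.878 3.62
v 2.803 0.697 4.119
v 2.651 1.305 4.045
v 3.154 1.605 3.81
v 2.926 0.455 3.55
v 3.429 0.755 3.315
v 3.4 0.621 3.931
v 3.23 1.146 4.237
v 2.85 0.914 3.123
v 2.68 1.439 3.429
f 2 4 1
f 5 2 1
f 1 4 3
f 3 5 1
f 2 8 4
f 6 2 5
f 6 8 2
f 4 8 3
f 7 5 3
f 3 8 7
f 7 6 5
f 8 6 7
f 10 9 12
f 10 12 11
f 12 9 13
f 12 13 11
f 13 9 14
f 13 14 11
f 14 9 15
f 14 15 11
f 15 9 16
f 15 16 11
f 16 9 17
f 16 17 11
f 17 9 18
f 17 18 11
f 18 9 19
f 18 19 11
f 19 9 20
f 19 20 11
f 20 9 21
f 20 21 11
f 21 9 22
f 21 22 11
f 22 9 23
f 22 23 11
f 23 9 10
f 23 10 11
f 25 27 24
f 28 25 24
f 24 27 26
f 26 28 24
f 25 31 27
f 29 25 28
f 29 31 25
f 27 31 26
f 30 28 26
f 26 31 30
f 30 29 28
f 31 29 30
f 32 43 37
f 32 37 33
f 32 33 39
f 32 39 42
f 32 42 43
f 33 37 41
f 37 43 36
f 43 42 34
f 42 39 38
f 39 33 40
f 35 41 36
f 35 36 34
f 35 34 38
f 35 38 40
f 35 40 41
f 36 41 37
f 34 36 43
f 38 34 42
f 40 38 39
f 41 40 33



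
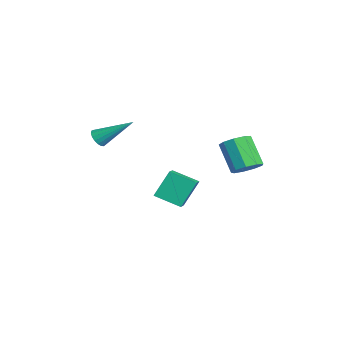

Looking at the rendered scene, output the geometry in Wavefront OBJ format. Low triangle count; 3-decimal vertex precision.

v -1.588 -3.853 3.355
v -1.127 -3.754 3.017
v -1.032 -2.167 4.605
v -1.329 -3.601 2.901
v -1.589 -3.507 2.89
v -1.85 -3.492 2.985
v -2.05 -3.559 3.165
v -2.144 -3.694 3.388
v -2.111 -3.865 3.604
v -1.958 -4.033 3.764
v -1.72 -4.16 3.829
v -1.452 -4.217 3.786
v -1.215 -4.19 3.644
v -1.063 -4.086 3.437
v -1.031 -3.928 3.21
v 0.264 3.308 1.633
v 0.949 3.109 2.095
v -0.159 2.673 3.549
v -0.844 2.872 3.087
v 0.819 3.671 2.165
v -0.289 3.235 3.619
v 0.429 4.064 1.985
v -0.679 3.627 3.44
v -0.038 4.103 1.641
v -1.146 3.666 3.095
v -0.363 3.77 1.293
v -1.472 3.333 2.747
v -0.395 3.221 1.104
v -1.504 2.784 2.558
v -0.119 2.713 1.162
v -1.227 2.276 2.617
v 0.337 2.483 1.441
v -0.771 2.047 2.895
v 0.759 2.64 1.809
v -0.35 2.203 3.264
v -2.516 -0.822 -1.263
v -2.911 0.031 0.188
v -1.916 0.466 -1.858
v -2.311 1.319 -0.406
v -1.329 -1.139 -0.754
v -1.724 -0.286 0.698
v -0.729 0.149 -1.348
v -1.124 1.002 0.103
f 2 1 4
f 2 4 3
f 4 1 5
f 4 5 3
f 5 1 6
f 5 6 3
f 6 1 7
f 6 7 3
f 7 1 8
f 7 8 3
f 8 1 9
f 8 9 3
f 9 1 10
f 9 10 3
f 10 1 11
f 10 11 3
f 11 1 12
f 11 12 3
f 12 1 13
f 12 13 3
f 13 1 14
f 13 14 3
f 14 1 15
f 14 15 3
f 15 1 2
f 15 2 3
f 17 16 20
f 17 20 18
f 18 20 21
f 18 21 19
f 20 16 22
f 20 22 21
f 21 22 23
f 21 23 19
f 22 16 24
f 22 24 23
f 23 24 25
f 23 25 19
f 24 16 26
f 24 26 25
f 25 26 27
f 25 27 19
f 26 16 28
f 26 28 27
f 27 28 29
f 27 29 19
f 28 16 30
f 28 30 29
f 29 30 31
f 29 31 19
f 30 16 32
f 30 32 31
f 31 32 33
f 31 33 19
f 32 16 34
f 32 34 33
f 33 34 35
f 33 35 19
f 34 16 17
f 34 17 35
f 35 17 18
f 35 18 19
f 37 39 36
f 40 37 36
f 36 39 38
f 38 40 36
f 37 43 39
f 41 37 40
f 41 43 37
f 39 43 38
f 42 40 38
f 38 43 42
f 42 41 40
f 43 41 42



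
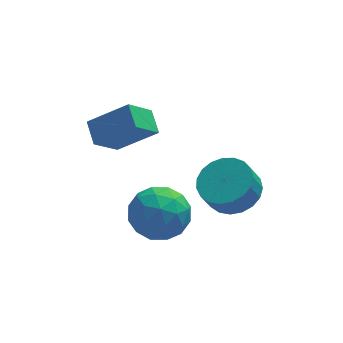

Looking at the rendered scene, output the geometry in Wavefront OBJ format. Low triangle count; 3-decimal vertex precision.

v 1.837 -2.578 -1.368
v 2.537 -3.52 -1.28
v 0.323 -3.72 -1.56
v 1.023 -4.662 -1.472
v 0.843 -3.973 -0.534
v 1.778 -3.267 -0.416
v 1.082 -3.973 -2.424
v 2.017 -3.267 -2.306
v 2.07 -4.383 -1.933
v 1.923 -4.383 -0.764
v 0.937 -2.857 -2.076
v 0.79 -2.857 -0.907
v 2.32 -2.949 -1.307
v 0.54 -4.291 -1.533
v 0.434 -3.886 -0.981
v 0.846 -4.44 -0.93
v 1.874 -2.8 -0.799
v 2.285 -3.354 -0.747
v 1.29 -3.62 -0.309
v 0.575 -3.886 -2.093
v 0.986 -4.44 -2.041
v 2.014 -2.8 -1.91
v 2.426 -3.354 -1.859
v 1.57 -3.62 -2.531
v 2.457 -4.01 -1.639
v 1.567 -4.681 -1.752
v 1.602 -4.275 -2.312
v 2.151 -3.861 -2.242
v 2.37 -4.01 -0.952
v 1.481 -4.681 -1.065
v 1.374 -4.276 -0.514
v 1.924 -3.861 -0.444
v 2.096 -4.517 -1.336
v 1.379 -2.559 -1.775
v 0.49 -3.23 -1.888
v 0.936 -3.379 -2.396
v 1.486 -2.964 -2.326
v 1.293 -2.559 -1.088
v 0.403 -3.23 -1.201
v 0.709 -3.379 -0.598
v 1.258 -2.965 -0.528
v 0.764 -2.723 -1.504
v 0.804 -2.49 2.492
v 0.68 -1.58 2.934
v -0.623 -2.175 1.442
v -0.747 -1.264 1.885
v 1.687 -1.876 1.475
v 1.563 -0.965 1.918
v 0.26 -1.56 0.426
v 0.136 -0.65 0.868
v 4.131 -3.214 -0.959
v 4.618 -2.39 -0.528
v 4.217 -2.622 0.37
v 3.729 -3.446 -0.061
v 4.238 -2.215 -0.653
v 3.836 -2.447 0.245
v 3.839 -2.214 -0.83
v 3.438 -2.446 0.067
v 3.49 -2.385 -1.03
v 3.089 -2.617 -0.133
v 3.253 -2.699 -1.218
v 2.852 -2.931 -0.321
v 3.167 -3.103 -1.361
v 2.766 -3.335 -0.463
v 3.248 -3.526 -1.434
v 2.847 -3.758 -0.537
v 3.481 -3.895 -1.425
v 3.08 -4.127 -0.528
v 3.827 -4.146 -1.335
v 3.426 -4.378 -0.438
v 4.225 -4.236 -1.181
v 3.824 -4.468 -0.283
v 4.607 -4.149 -0.988
v 4.206 -4.381 -0.09
v 4.907 -3.901 -0.789
v 4.505 -4.133 0.108
v 5.072 -3.534 -0.621
v 4.671 -3.766 0.277
v 5.074 -3.111 -0.51
v 4.673 -3.343 0.387
v 4.914 -2.707 -0.477
v 4.513 -2.939 0.42
f 1 38 17
f 38 12 41
f 17 41 6
f 38 41 17
f 1 17 13
f 17 6 18
f 13 18 2
f 17 18 13
f 1 13 22
f 13 2 23
f 22 23 8
f 13 23 22
f 1 22 34
f 22 8 37
f 34 37 11
f 22 37 34
f 1 34 38
f 34 11 42
f 38 42 12
f 34 42 38
f 2 18 29
f 18 6 32
f 29 32 10
f 18 32 29
f 6 41 19
f 41 12 40
f 19 40 5
f 41 40 19
f 12 42 39
f 42 11 35
f 39 35 3
f 42 35 39
f 11 37 36
f 37 8 24
f 36 24 7
f 37 24 36
f 8 23 28
f 23 2 25
f 28 25 9
f 23 25 28
f 4 30 16
f 30 10 31
f 16 31 5
f 30 31 16
f 4 16 14
f 16 5 15
f 14 15 3
f 16 15 14
f 4 14 21
f 14 3 20
f 21 20 7
f 14 20 21
f 4 21 26
f 21 7 27
f 26 27 9
f 21 27 26
f 4 26 30
f 26 9 33
f 30 33 10
f 26 33 30
f 5 31 19
f 31 10 32
f 19 32 6
f 31 32 19
f 3 15 39
f 15 5 40
f 39 40 12
f 15 40 39
f 7 20 36
f 20 3 35
f 36 35 11
f 20 35 36
f 9 27 28
f 27 7 24
f 28 24 8
f 27 24 28
f 10 33 29
f 33 9 25
f 29 25 2
f 33 25 29
f 44 46 43
f 47 44 43
f 43 46 45
f 45 47 43
f 44 50 46
f 48 44 47
f 48 50 44
f 46 50 45
f 49 47 45
f 45 50 49
f 49 48 47
f 50 48 49
f 52 51 55
f 52 55 53
f 53 55 56
f 53 56 54
f 55 51 57
f 55 57 56
f 56 57 58
f 56 58 54
f 57 51 59
f 57 59 58
f 58 59 60
f 58 60 54
f 59 51 61
f 59 61 60
f 60 61 62
f 60 62 54
f 61 51 63
f 61 63 62
f 62 63 64
f 62 64 54
f 63 51 65
f 63 65 64
f 64 65 66
f 64 66 54
f 65 51 67
f 65 67 66
f 66 67 68
f 66 68 54
f 67 51 69
f 67 69 68
f 68 69 70
f 68 70 54
f 69 51 71
f 69 71 70
f 70 71 72
f 70 72 54
f 71 51 73
f 71 73 72
f 72 73 74
f 72 74 54
f 73 51 75
f 73 75 74
f 74 75 76
f 74 76 54
f 75 51 77
f 75 77 76
f 76 77 78
f 76 78 54
f 77 51 79
f 77 79 78
f 78 79 80
f 78 80 54
f 79 51 81
f 79 81 80
f 80 81 82
f 80 82 54
f 81 51 52
f 81 52 82
f 82 52 53
f 82 53 54



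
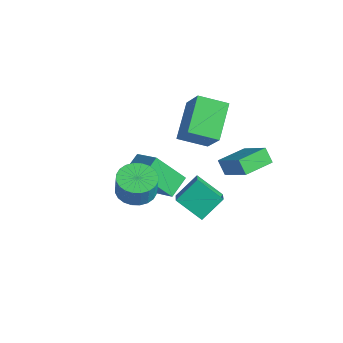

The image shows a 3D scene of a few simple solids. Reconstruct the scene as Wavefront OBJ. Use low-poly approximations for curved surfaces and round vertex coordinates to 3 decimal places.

v 0.577 -1.794 0.407
v 0.195 -0.702 0.955
v -0.96 -1.862 -0.528
v -1.342 -0.77 0.02
v 1.482 -0.69 -1.16
v 1.1 0.402 -0.612
v -0.055 -0.758 -2.095
v -0.437 0.334 -1.547
v 1.989 -3.162 1.379
v 2.974 -3.187 1.209
v 3.176 -3.244 2.391
v 2.191 -3.218 2.561
v 2.912 -2.803 1.238
v 3.114 -2.86 2.42
v 2.709 -2.474 1.289
v 2.911 -2.53 2.47
v 2.396 -2.249 1.353
v 2.599 -2.306 2.535
v 2.022 -2.163 1.422
v 2.225 -2.22 2.603
v 1.642 -2.229 1.484
v 1.845 -2.286 2.665
v 1.316 -2.437 1.53
v 1.518 -2.494 2.711
v 1.091 -2.756 1.553
v 1.294 -2.813 2.734
v 1.004 -3.136 1.549
v 1.206 -3.193 2.731
v 1.066 -3.52 1.52
v 1.268 -3.577 2.702
v 1.269 -3.85 1.47
v 1.471 -3.906 2.651
v 1.581 -4.074 1.405
v 1.784 -4.131 2.587
v 1.955 -4.16 1.337
v 2.158 -4.217 2.518
v 2.335 -4.094 1.275
v 2.538 -4.151 2.456
v 2.662 -3.886 1.229
v 2.864 -3.943 2.41
v 2.886 -3.567 1.206
v 3.089 -3.624 2.387
v 1.262 1.594 1.383
v 0.305 0.417 1.923
v 0.072 3.067 2.482
v -0.886 1.891 3.022
v 2.506 1.349 3.058
v 1.548 0.173 3.598
v 1.315 2.823 4.157
v 0.358 1.646 4.697
v 1.352 2.167 -0.041
v 2.943 2.205 1.298
v 1.331 3.816 -0.062
v 2.921 3.855 1.277
v 1.939 2.165 -0.737
v 3.529 2.204 0.602
v 1.917 3.815 -0.758
v 3.508 3.853 0.581
v 1.788 0.869 -3.411
v 0.512 0.222 -2.493
v 1.845 2.13 -2.444
v 0.568 1.483 -1.526
v 2.692 0.217 -2.614
v 1.415 -0.43 -1.696
v 2.748 1.478 -1.647
v 1.472 0.831 -0.729
f 2 4 1
f 5 2 1
f 1 4 3
f 3 5 1
f 2 8 4
f 6 2 5
f 6 8 2
f 4 8 3
f 7 5 3
f 3 8 7
f 7 6 5
f 8 6 7
f 10 9 13
f 10 13 11
f 11 13 14
f 11 14 12
f 13 9 15
f 13 15 14
f 14 15 16
f 14 16 12
f 15 9 17
f 15 17 16
f 16 17 18
f 16 18 12
f 17 9 19
f 17 19 18
f 18 19 20
f 18 20 12
f 19 9 21
f 19 21 20
f 20 21 22
f 20 22 12
f 21 9 23
f 21 23 22
f 22 23 24
f 22 24 12
f 23 9 25
f 23 25 24
f 24 25 26
f 24 26 12
f 25 9 27
f 25 27 26
f 26 27 28
f 26 28 12
f 27 9 29
f 27 29 28
f 28 29 30
f 28 30 12
f 29 9 31
f 29 31 30
f 30 31 32
f 30 32 12
f 31 9 33
f 31 33 32
f 32 33 34
f 32 34 12
f 33 9 35
f 33 35 34
f 34 35 36
f 34 36 12
f 35 9 37
f 35 37 36
f 36 37 38
f 36 38 12
f 37 9 39
f 37 39 38
f 38 39 40
f 38 40 12
f 39 9 41
f 39 41 40
f 40 41 42
f 40 42 12
f 41 9 10
f 41 10 42
f 42 10 11
f 42 11 12
f 44 46 43
f 47 44 43
f 43 46 45
f 45 47 43
f 44 50 46
f 48 44 47
f 48 50 44
f 46 50 45
f 49 47 45
f 45 50 49
f 49 48 47
f 50 48 49
f 52 54 51
f 55 52 51
f 51 54 53
f 53 55 51
f 52 58 54
f 56 52 55
f 56 58 52
f 54 58 53
f 57 55 53
f 53 58 57
f 57 56 55
f 58 56 57
f 60 62 59
f 63 60 59
f 59 62 61
f 61 63 59
f 60 66 62
f 64 60 63
f 64 66 60
f 62 66 61
f 65 63 61
f 61 66 65
f 65 64 63
f 66 64 65



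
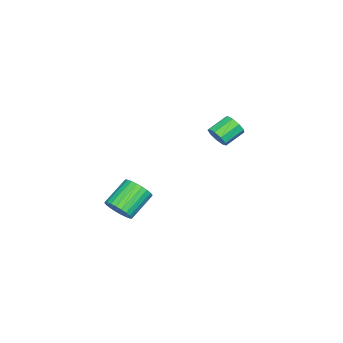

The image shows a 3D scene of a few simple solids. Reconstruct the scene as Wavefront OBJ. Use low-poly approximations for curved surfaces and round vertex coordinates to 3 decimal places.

v 4.189 0.399 -0.546
v 4.65 0.201 0.201
v 3.213 0.743 1.233
v 2.751 0.941 0.486
v 4.741 0.537 0.152
v 3.304 1.079 1.183
v 4.748 0.851 -0.004
v 3.31 1.393 1.027
v 4.669 1.097 -0.243
v 3.232 1.639 0.789
v 4.518 1.237 -0.527
v 3.08 1.778 0.504
v 4.316 1.249 -0.814
v 2.879 1.79 0.217
v 4.095 1.131 -1.061
v 2.658 1.673 -0.029
v 3.888 0.902 -1.229
v 2.451 1.444 -0.197
v 3.727 0.597 -1.293
v 2.29 1.139 -0.261
v 3.636 0.261 -1.243
v 2.199 0.803 -0.212
v 3.63 -0.053 -1.087
v 2.192 0.489 -0.056
v 3.708 -0.299 -0.849
v 2.271 0.243 0.183
v 3.86 -0.438 -0.564
v 2.422 0.103 0.467
v 4.061 -0.45 -0.277
v 2.624 0.091 0.754
v 4.282 -0.333 -0.031
v 2.845 0.209 1.001
v 4.489 -0.104 0.137
v 3.052 0.438 1.169
v -2.782 3.182 1.794
v -2.387 3.192 2.432
v -3.423 3.849 3.063
v -3.818 3.838 2.426
v -2.287 3.614 2.157
v -3.324 4.27 2.788
v -2.419 3.833 1.712
v -3.456 4.49 2.344
v -2.721 3.748 1.306
v -3.757 4.404 1.938
v -3.051 3.398 1.128
v -4.087 4.054 1.76
v -3.255 2.946 1.262
v -4.292 3.603 1.894
v -3.238 2.605 1.645
v -4.274 3.262 2.276
v -3.007 2.534 2.098
v -4.044 3.19 2.729
v -2.671 2.766 2.408
v -3.708 3.422 3.04
f 2 1 5
f 2 5 3
f 3 5 6
f 3 6 4
f 5 1 7
f 5 7 6
f 6 7 8
f 6 8 4
f 7 1 9
f 7 9 8
f 8 9 10
f 8 10 4
f 9 1 11
f 9 11 10
f 10 11 12
f 10 12 4
f 11 1 13
f 11 13 12
f 12 13 14
f 12 14 4
f 13 1 15
f 13 15 14
f 14 15 16
f 14 16 4
f 15 1 17
f 15 17 16
f 16 17 18
f 16 18 4
f 17 1 19
f 17 19 18
f 18 19 20
f 18 20 4
f 19 1 21
f 19 21 20
f 20 21 22
f 20 22 4
f 21 1 23
f 21 23 22
f 22 23 24
f 22 24 4
f 23 1 25
f 23 25 24
f 24 25 26
f 24 26 4
f 25 1 27
f 25 27 26
f 26 27 28
f 26 28 4
f 27 1 29
f 27 29 28
f 28 29 30
f 28 30 4
f 29 1 31
f 29 31 30
f 30 31 32
f 30 32 4
f 31 1 33
f 31 33 32
f 32 33 34
f 32 34 4
f 33 1 2
f 33 2 34
f 34 2 3
f 34 3 4
f 36 35 39
f 36 39 37
f 37 39 40
f 37 40 38
f 39 35 41
f 39 41 40
f 40 41 42
f 40 42 38
f 41 35 43
f 41 43 42
f 42 43 44
f 42 44 38
f 43 35 45
f 43 45 44
f 44 45 46
f 44 46 38
f 45 35 47
f 45 47 46
f 46 47 48
f 46 48 38
f 47 35 49
f 47 49 48
f 48 49 50
f 48 50 38
f 49 35 51
f 49 51 50
f 50 51 52
f 50 52 38
f 51 35 53
f 51 53 52
f 52 53 54
f 52 54 38
f 53 35 36
f 53 36 54
f 54 36 37
f 54 37 38



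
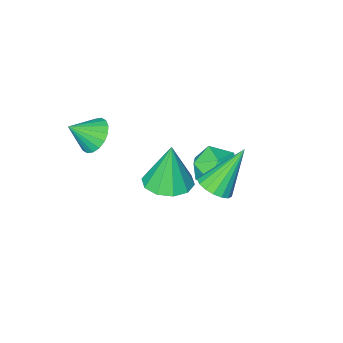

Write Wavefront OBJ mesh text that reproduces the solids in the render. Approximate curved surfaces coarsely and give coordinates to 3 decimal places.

v 0.907 0.357 1.51
v 1.887 0.252 1.605
v 0.713 0.303 3.45
v 1.759 0.85 1.609
v 1.307 1.26 1.575
v 0.701 1.325 1.516
v 0.174 1.02 1.455
v -0.073 0.462 1.415
v 0.054 -0.136 1.411
v 0.507 -0.546 1.445
v 1.113 -0.612 1.504
v 1.639 -0.307 1.565
v 0.346 2.482 2.575
v 0.926 2.702 2.96
v -0.846 2.638 4.285
v 0.79 2.999 2.838
v 0.551 3.178 2.655
v 0.266 3.197 2.454
v -0.001 3.053 2.281
v -0.188 2.777 2.175
v -0.253 2.434 2.162
v -0.181 2.102 2.242
v 0.013 1.857 2.4
v 0.282 1.755 2.597
v 0.567 1.82 2.79
v 0.8 2.036 2.933
v 0.93 2.355 2.995
v 2.426 -2.242 3.112
v 2.828 -2.592 2.489
v 3.354 -2.558 3.888
v 2.951 -2.248 2.482
v 2.97 -1.904 2.6
v 2.881 -1.626 2.819
v 2.702 -1.47 3.096
v 2.468 -1.467 3.377
v 2.226 -1.618 3.605
v 2.024 -1.892 3.735
v 1.901 -2.236 3.742
v 1.883 -2.581 3.624
v 1.971 -2.858 3.405
v 2.15 -3.014 3.127
v 2.384 -3.017 2.847
v 2.626 -2.866 2.619
v -2.628 -0.183 -0.116
v -2.072 0.509 0.386
v -1.528 -1.349 0.274
v -0.972 -0.657 0.776
v -1.88 -0.945 1.142
v -2.56 -0.224 0.901
v -1.04 -0.616 -0.241
v -1.72 0.105 -0.482
v -1.091 0.242 0.309
v -1.61 0.038 1.164
v -1.99 -0.878 -0.504
v -2.509 -1.082 0.351
f 2 1 4
f 2 4 3
f 4 1 5
f 4 5 3
f 5 1 6
f 5 6 3
f 6 1 7
f 6 7 3
f 7 1 8
f 7 8 3
f 8 1 9
f 8 9 3
f 9 1 10
f 9 10 3
f 10 1 11
f 10 11 3
f 11 1 12
f 11 12 3
f 12 1 2
f 12 2 3
f 14 13 16
f 14 16 15
f 16 13 17
f 16 17 15
f 17 13 18
f 17 18 15
f 18 13 19
f 18 19 15
f 19 13 20
f 19 20 15
f 20 13 21
f 20 21 15
f 21 13 22
f 21 22 15
f 22 13 23
f 22 23 15
f 23 13 24
f 23 24 15
f 24 13 25
f 24 25 15
f 25 13 26
f 25 26 15
f 26 13 27
f 26 27 15
f 27 13 14
f 27 14 15
f 29 28 31
f 29 31 30
f 31 28 32
f 31 32 30
f 32 28 33
f 32 33 30
f 33 28 34
f 33 34 30
f 34 28 35
f 34 35 30
f 35 28 36
f 35 36 30
f 36 28 37
f 36 37 30
f 37 28 38
f 37 38 30
f 38 28 39
f 38 39 30
f 39 28 40
f 39 40 30
f 40 28 41
f 40 41 30
f 41 28 42
f 41 42 30
f 42 28 43
f 42 43 30
f 43 28 29
f 43 29 30
f 44 55 49
f 44 49 45
f 44 45 51
f 44 51 54
f 44 54 55
f 45 49 53
f 49 55 48
f 55 54 46
f 54 51 50
f 51 45 52
f 47 53 48
f 47 48 46
f 47 46 50
f 47 50 52
f 47 52 53
f 48 53 49
f 46 48 55
f 50 46 54
f 52 50 51
f 53 52 45



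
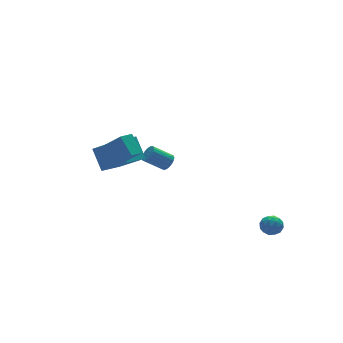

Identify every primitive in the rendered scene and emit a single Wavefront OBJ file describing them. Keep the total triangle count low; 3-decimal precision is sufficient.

v 3.259 -3.624 -4.095
v 3.858 -3.238 -4.155
v 3.862 -4.482 -3.605
v 4.461 -4.096 -3.665
v 3.95 -3.894 -3.207
v 3.578 -3.364 -3.51
v 4.142 -4.356 -4.25
v 3.77 -3.826 -4.553
v 4.404 -3.69 -4.252
v 4.285 -3.405 -3.607
v 3.435 -4.315 -4.153
v 3.316 -4.03 -3.508
v 3.506 -3.356 -4.168
v 4.214 -4.364 -3.592
v 3.914 -4.246 -3.323
v 4.266 -4.019 -3.358
v 3.341 -3.43 -3.788
v 3.693 -3.203 -3.824
v 3.747 -3.589 -3.267
v 4.027 -4.517 -3.936
v 4.379 -4.29 -3.972
v 3.454 -3.701 -4.402
v 3.806 -3.474 -4.437
v 3.973 -4.131 -4.493
v 4.178 -3.395 -4.26
v 4.533 -3.899 -3.972
v 4.345 -4.051 -4.316
v 4.126 -3.74 -4.494
v 4.109 -3.227 -3.881
v 4.463 -3.731 -3.593
v 4.163 -3.613 -3.324
v 3.944 -3.301 -3.502
v 4.429 -3.493 -3.938
v 3.257 -3.989 -4.167
v 3.611 -4.493 -3.879
v 3.776 -4.419 -4.258
v 3.557 -4.107 -4.436
v 3.187 -3.821 -3.788
v 3.542 -4.325 -3.5
v 3.594 -3.98 -3.266
v 3.375 -3.669 -3.444
v 3.291 -4.227 -3.822
v -3.834 -1.967 3.232
v -3.977 -0.948 4.167
v -4.426 -1.171 2.273
v -4.57 -0.152 3.208
v -2.99 -1.628 2.992
v -3.134 -0.609 3.927
v -3.583 -0.832 2.033
v -3.726 0.187 2.968
v -3.178 3.214 -1.34
v -3.223 4.277 -0.105
v -1.72 3.791 -1.783
v -1.765 4.854 -0.548
v -2.255 1.826 -0.112
v -2.3 2.889 1.123
v -0.797 2.403 -0.555
v -0.842 3.466 0.68
v 0.716 2.523 -1.459
v 1.106 2.793 -1.108
v 0.034 3.228 -0.251
v -0.356 2.957 -0.601
v 1.043 2.98 -1.281
v -0.029 3.415 -0.424
v 0.916 3.077 -1.49
v -0.156 3.512 -0.633
v 0.749 3.063 -1.692
v -0.323 3.498 -0.835
v 0.576 2.943 -1.848
v -0.497 3.378 -0.991
v 0.43 2.739 -1.927
v -0.643 3.174 -1.07
v 0.341 2.493 -1.913
v -0.731 2.927 -1.056
v 0.326 2.252 -1.809
v -0.746 2.687 -0.952
v 0.389 2.065 -1.636
v -0.683 2.5 -0.779
v 0.516 1.968 -1.427
v -0.556 2.403 -0.57
v 0.683 1.982 -1.225
v -0.389 2.417 -0.368
v 0.857 2.102 -1.069
v -0.216 2.537 -0.212
v 1.003 2.306 -0.99
v -0.07 2.741 -0.133
v 1.091 2.553 -1.004
v 0.019 2.987 -0.147
f 1 38 17
f 38 12 41
f 17 41 6
f 38 41 17
f 1 17 13
f 17 6 18
f 13 18 2
f 17 18 13
f 1 13 22
f 13 2 23
f 22 23 8
f 13 23 22
f 1 22 34
f 22 8 37
f 34 37 11
f 22 37 34
f 1 34 38
f 34 11 42
f 38 42 12
f 34 42 38
f 2 18 29
f 18 6 32
f 29 32 10
f 18 32 29
f 6 41 19
f 41 12 40
f 19 40 5
f 41 40 19
f 12 42 39
f 42 11 35
f 39 35 3
f 42 35 39
f 11 37 36
f 37 8 24
f 36 24 7
f 37 24 36
f 8 23 28
f 23 2 25
f 28 25 9
f 23 25 28
f 4 30 16
f 30 10 31
f 16 31 5
f 30 31 16
f 4 16 14
f 16 5 15
f 14 15 3
f 16 15 14
f 4 14 21
f 14 3 20
f 21 20 7
f 14 20 21
f 4 21 26
f 21 7 27
f 26 27 9
f 21 27 26
f 4 26 30
f 26 9 33
f 30 33 10
f 26 33 30
f 5 31 19
f 31 10 32
f 19 32 6
f 31 32 19
f 3 15 39
f 15 5 40
f 39 40 12
f 15 40 39
f 7 20 36
f 20 3 35
f 36 35 11
f 20 35 36
f 9 27 28
f 27 7 24
f 28 24 8
f 27 24 28
f 10 33 29
f 33 9 25
f 29 25 2
f 33 25 29
f 44 46 43
f 47 44 43
f 43 46 45
f 45 47 43
f 44 50 46
f 48 44 47
f 48 50 44
f 46 50 45
f 49 47 45
f 45 50 49
f 49 48 47
f 50 48 49
f 52 54 51
f 55 52 51
f 51 54 53
f 53 55 51
f 52 58 54
f 56 52 55
f 56 58 52
f 54 58 53
f 57 55 53
f 53 58 57
f 57 56 55
f 58 56 57
f 60 59 63
f 60 63 61
f 61 63 64
f 61 64 62
f 63 59 65
f 63 65 64
f 64 65 66
f 64 66 62
f 65 59 67
f 65 67 66
f 66 67 68
f 66 68 62
f 67 59 69
f 67 69 68
f 68 69 70
f 68 70 62
f 69 59 71
f 69 71 70
f 70 71 72
f 70 72 62
f 71 59 73
f 71 73 72
f 72 73 74
f 72 74 62
f 73 59 75
f 73 75 74
f 74 75 76
f 74 76 62
f 75 59 77
f 75 77 76
f 76 77 78
f 76 78 62
f 77 59 79
f 77 79 78
f 78 79 80
f 78 80 62
f 79 59 81
f 79 81 80
f 80 81 82
f 80 82 62
f 81 59 83
f 81 83 82
f 82 83 84
f 82 84 62
f 83 59 85
f 83 85 84
f 84 85 86
f 84 86 62
f 85 59 87
f 85 87 86
f 86 87 88
f 86 88 62
f 87 59 60
f 87 60 88
f 88 60 61
f 88 61 62



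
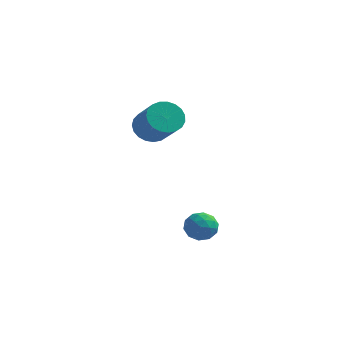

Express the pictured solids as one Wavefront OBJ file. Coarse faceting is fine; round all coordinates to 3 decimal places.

v 1.965 -0.728 -3.82
v 2.432 -0.298 -3.268
v 3.068 -1.422 -4.212
v 3.535 -0.992 -3.66
v 2.963 -1.545 -3.387
v 2.282 -1.116 -3.144
v 3.218 -0.604 -4.336
v 2.537 -0.175 -4.093
v 3.207 -0.221 -3.587
v 3.049 -0.803 -3
v 2.451 -0.917 -4.48
v 2.293 -1.499 -3.893
v 2.102 -0.452 -3.509
v 3.398 -1.268 -3.971
v 3.062 -1.593 -3.81
v 3.337 -1.341 -3.485
v 2.013 -0.933 -3.437
v 2.288 -0.68 -3.112
v 2.6 -1.414 -3.182
v 3.212 -1.04 -4.368
v 3.487 -0.787 -4.043
v 2.163 -0.379 -3.995
v 2.438 -0.127 -3.67
v 2.9 -0.306 -4.298
v 2.831 -0.154 -3.372
v 3.48 -0.562 -3.603
v 3.294 -0.334 -4
v 2.893 -0.082 -3.857
v 2.739 -0.496 -3.028
v 3.387 -0.904 -3.258
v 3.051 -1.23 -3.097
v 2.65 -0.977 -2.955
v 3.194 -0.451 -3.215
v 2.113 -0.816 -4.222
v 2.761 -1.224 -4.452
v 2.85 -0.743 -4.525
v 2.449 -0.49 -4.383
v 2.02 -1.158 -3.877
v 2.669 -1.566 -4.108
v 2.607 -1.638 -3.623
v 2.206 -1.386 -3.48
v 2.306 -1.269 -4.265
v -0.46 1.368 1.122
v 0.108 1.135 0.41
v 1.209 0.1 1.627
v 0.64 0.332 2.338
v 0.273 1.465 0.541
v 1.373 0.429 1.758
v 0.31 1.777 0.773
v 1.411 0.742 1.99
v 0.215 2.019 1.065
v 1.316 0.984 2.282
v 0.003 2.148 1.367
v 1.104 1.113 2.583
v -0.289 2.142 1.626
v 0.811 1.107 2.843
v -0.611 2.002 1.798
v 0.489 0.967 3.015
v -0.907 1.753 1.853
v 0.194 0.718 3.07
v -1.126 1.437 1.782
v -0.025 0.402 2.999
v -1.229 1.109 1.597
v -0.128 0.073 2.813
v -1.2 0.825 1.329
v -0.099 -0.21 2.546
v -1.042 0.636 1.025
v 0.058 -0.399 2.242
v -0.784 0.573 0.739
v 0.316 -0.462 1.955
v -0.471 0.647 0.518
v 0.63 -0.388 1.735
v -0.155 0.846 0.402
v 0.946 -0.189 1.618
f 1 38 17
f 38 12 41
f 17 41 6
f 38 41 17
f 1 17 13
f 17 6 18
f 13 18 2
f 17 18 13
f 1 13 22
f 13 2 23
f 22 23 8
f 13 23 22
f 1 22 34
f 22 8 37
f 34 37 11
f 22 37 34
f 1 34 38
f 34 11 42
f 38 42 12
f 34 42 38
f 2 18 29
f 18 6 32
f 29 32 10
f 18 32 29
f 6 41 19
f 41 12 40
f 19 40 5
f 41 40 19
f 12 42 39
f 42 11 35
f 39 35 3
f 42 35 39
f 11 37 36
f 37 8 24
f 36 24 7
f 37 24 36
f 8 23 28
f 23 2 25
f 28 25 9
f 23 25 28
f 4 30 16
f 30 10 31
f 16 31 5
f 30 31 16
f 4 16 14
f 16 5 15
f 14 15 3
f 16 15 14
f 4 14 21
f 14 3 20
f 21 20 7
f 14 20 21
f 4 21 26
f 21 7 27
f 26 27 9
f 21 27 26
f 4 26 30
f 26 9 33
f 30 33 10
f 26 33 30
f 5 31 19
f 31 10 32
f 19 32 6
f 31 32 19
f 3 15 39
f 15 5 40
f 39 40 12
f 15 40 39
f 7 20 36
f 20 3 35
f 36 35 11
f 20 35 36
f 9 27 28
f 27 7 24
f 28 24 8
f 27 24 28
f 10 33 29
f 33 9 25
f 29 25 2
f 33 25 29
f 44 43 47
f 44 47 45
f 45 47 48
f 45 48 46
f 47 43 49
f 47 49 48
f 48 49 50
f 48 50 46
f 49 43 51
f 49 51 50
f 50 51 52
f 50 52 46
f 51 43 53
f 51 53 52
f 52 53 54
f 52 54 46
f 53 43 55
f 53 55 54
f 54 55 56
f 54 56 46
f 55 43 57
f 55 57 56
f 56 57 58
f 56 58 46
f 57 43 59
f 57 59 58
f 58 59 60
f 58 60 46
f 59 43 61
f 59 61 60
f 60 61 62
f 60 62 46
f 61 43 63
f 61 63 62
f 62 63 64
f 62 64 46
f 63 43 65
f 63 65 64
f 64 65 66
f 64 66 46
f 65 43 67
f 65 67 66
f 66 67 68
f 66 68 46
f 67 43 69
f 67 69 68
f 68 69 70
f 68 70 46
f 69 43 71
f 69 71 70
f 70 71 72
f 70 72 46
f 71 43 73
f 71 73 72
f 72 73 74
f 72 74 46
f 73 43 44
f 73 44 74
f 74 44 45
f 74 45 46



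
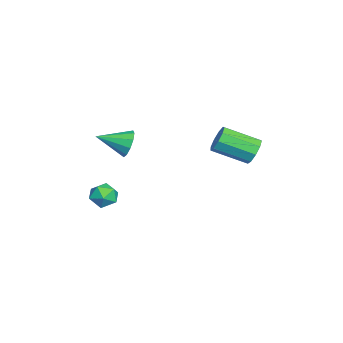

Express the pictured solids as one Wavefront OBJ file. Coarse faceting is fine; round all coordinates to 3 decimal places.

v -0.72 -1.868 0.85
v -0.241 -2.058 0.1
v -0.42 -3.552 1.47
v 0.114 -1.853 0.486
v 0.15 -1.654 1.01
v -0.145 -1.536 1.474
v -0.661 -1.545 1.699
v -1.198 -1.677 1.6
v -1.553 -1.882 1.215
v -1.59 -2.081 0.691
v -1.294 -2.199 0.227
v -0.779 -2.19 0.001
v -1.286 4.697 0.332
v -0.893 4.379 -0.376
v -0.861 2.425 0.52
v -1.254 2.743 1.228
v -0.486 4.565 0.016
v -0.454 2.611 0.912
v -0.453 4.813 0.556
v -0.421 2.859 1.452
v -0.81 5.007 0.991
v -0.778 3.053 1.887
v -1.389 5.056 1.118
v -1.357 3.101 2.014
v -1.92 4.937 0.877
v -1.888 2.982 1.773
v -2.155 4.705 0.381
v -2.123 2.751 1.277
v -1.982 4.47 -0.138
v -1.95 2.516 0.758
v -1.484 4.342 -0.437
v -1.452 2.387 0.459
v 1.436 -2.247 -2.345
v 1.857 -2.858 -1.866
v 0.263 -3.062 -2.354
v 0.684 -3.673 -1.875
v 0.473 -2.896 -1.513
v 1.198 -2.392 -1.507
v 0.922 -3.528 -2.713
v 1.647 -3.024 -2.707
v 1.539 -3.65 -2.094
v 1.262 -3.259 -1.352
v 0.858 -2.661 -2.868
v 0.581 -2.27 -2.126
f 2 1 4
f 2 4 3
f 4 1 5
f 4 5 3
f 5 1 6
f 5 6 3
f 6 1 7
f 6 7 3
f 7 1 8
f 7 8 3
f 8 1 9
f 8 9 3
f 9 1 10
f 9 10 3
f 10 1 11
f 10 11 3
f 11 1 12
f 11 12 3
f 12 1 2
f 12 2 3
f 14 13 17
f 14 17 15
f 15 17 18
f 15 18 16
f 17 13 19
f 17 19 18
f 18 19 20
f 18 20 16
f 19 13 21
f 19 21 20
f 20 21 22
f 20 22 16
f 21 13 23
f 21 23 22
f 22 23 24
f 22 24 16
f 23 13 25
f 23 25 24
f 24 25 26
f 24 26 16
f 25 13 27
f 25 27 26
f 26 27 28
f 26 28 16
f 27 13 29
f 27 29 28
f 28 29 30
f 28 30 16
f 29 13 31
f 29 31 30
f 30 31 32
f 30 32 16
f 31 13 14
f 31 14 32
f 32 14 15
f 32 15 16
f 33 44 38
f 33 38 34
f 33 34 40
f 33 40 43
f 33 43 44
f 34 38 42
f 38 44 37
f 44 43 35
f 43 40 39
f 40 34 41
f 36 42 37
f 36 37 35
f 36 35 39
f 36 39 41
f 36 41 42
f 37 42 38
f 35 37 44
f 39 35 43
f 41 39 40
f 42 41 34



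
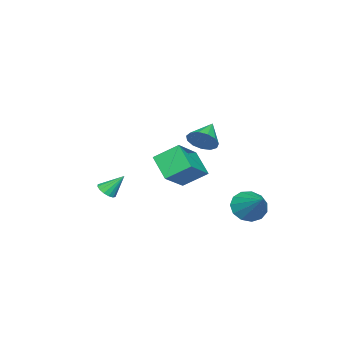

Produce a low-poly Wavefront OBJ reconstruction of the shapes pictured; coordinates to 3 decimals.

v 3.144 3.503 3.14
v 3.485 3.969 3.763
v 1.876 3.417 3.9
v 3.282 4.278 3.458
v 3.035 4.341 3.053
v 2.822 4.137 2.675
v 2.712 3.732 2.445
v 2.738 3.254 2.436
v 2.893 2.855 2.65
v 3.128 2.661 3.02
v 3.368 2.735 3.428
v 3.536 3.052 3.745
v 3.58 3.512 3.87
v -3.594 2.853 -3.905
v -2.792 2.782 -4.61
v -2.426 4.227 -2.715
v -3.14 3.239 -4.794
v -3.633 3.572 -4.697
v -4.113 3.678 -4.348
v -4.428 3.521 -3.858
v -4.478 3.153 -3.383
v -4.248 2.689 -3.075
v -3.81 2.278 -3.029
v -3.303 2.049 -3.262
v -2.888 2.075 -3.699
v -2.698 2.349 -4.202
v -2.157 -2.168 -0.711
v -2.69 -0.887 0.237
v -4.01 -2.091 -1.857
v -4.543 -0.81 -0.909
v -1.417 -1.03 -1.831
v -1.95 0.251 -0.883
v -3.27 -0.953 -2.977
v -3.803 0.328 -2.029
v 0.314 -3.594 -2.581
v 0.915 -3.417 -2.52
v -0.054 -2.726 -1.479
v 0.786 -3.205 -2.731
v 0.53 -3.096 -2.901
v 0.216 -3.121 -2.986
v -0.072 -3.273 -2.962
v -0.256 -3.511 -2.836
v -0.288 -3.771 -2.642
v -0.159 -3.984 -2.431
v 0.098 -4.092 -2.261
v 0.411 -4.067 -2.176
v 0.699 -3.915 -2.2
v 0.883 -3.677 -2.326
f 2 1 4
f 2 4 3
f 4 1 5
f 4 5 3
f 5 1 6
f 5 6 3
f 6 1 7
f 6 7 3
f 7 1 8
f 7 8 3
f 8 1 9
f 8 9 3
f 9 1 10
f 9 10 3
f 10 1 11
f 10 11 3
f 11 1 12
f 11 12 3
f 12 1 13
f 12 13 3
f 13 1 2
f 13 2 3
f 15 14 17
f 15 17 16
f 17 14 18
f 17 18 16
f 18 14 19
f 18 19 16
f 19 14 20
f 19 20 16
f 20 14 21
f 20 21 16
f 21 14 22
f 21 22 16
f 22 14 23
f 22 23 16
f 23 14 24
f 23 24 16
f 24 14 25
f 24 25 16
f 25 14 26
f 25 26 16
f 26 14 15
f 26 15 16
f 28 30 27
f 31 28 27
f 27 30 29
f 29 31 27
f 28 34 30
f 32 28 31
f 32 34 28
f 30 34 29
f 33 31 29
f 29 34 33
f 33 32 31
f 34 32 33
f 36 35 38
f 36 38 37
f 38 35 39
f 38 39 37
f 39 35 40
f 39 40 37
f 40 35 41
f 40 41 37
f 41 35 42
f 41 42 37
f 42 35 43
f 42 43 37
f 43 35 44
f 43 44 37
f 44 35 45
f 44 45 37
f 45 35 46
f 45 46 37
f 46 35 47
f 46 47 37
f 47 35 48
f 47 48 37
f 48 35 36
f 48 36 37

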